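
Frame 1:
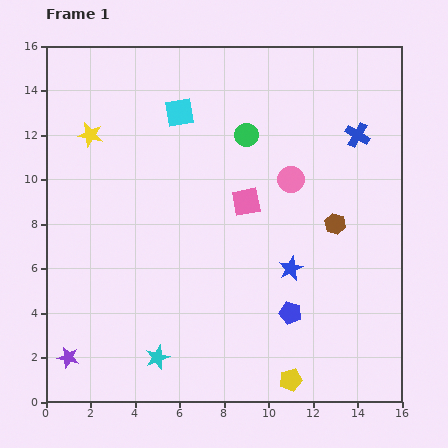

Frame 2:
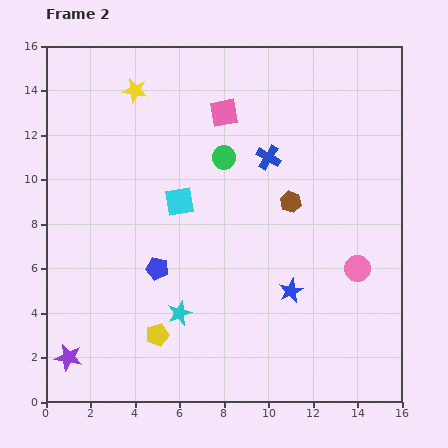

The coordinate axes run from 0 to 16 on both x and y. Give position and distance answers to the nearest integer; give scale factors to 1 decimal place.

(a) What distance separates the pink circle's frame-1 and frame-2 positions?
5

The pink circle moved from (11, 10) to (14, 6), a distance of √(3² + 4²) ≈ 5.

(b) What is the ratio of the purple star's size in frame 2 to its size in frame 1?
1.3×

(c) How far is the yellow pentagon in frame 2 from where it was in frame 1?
6

The yellow pentagon moved from (11, 1) to (5, 3), a distance of √(6² + 2²) ≈ 6.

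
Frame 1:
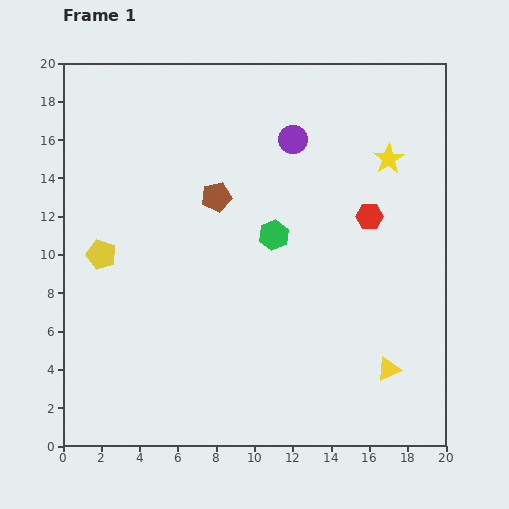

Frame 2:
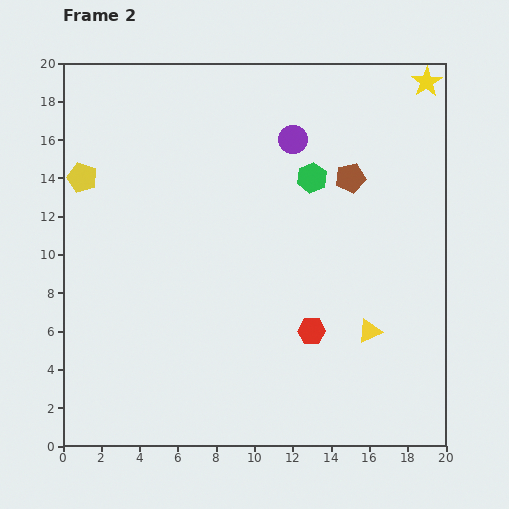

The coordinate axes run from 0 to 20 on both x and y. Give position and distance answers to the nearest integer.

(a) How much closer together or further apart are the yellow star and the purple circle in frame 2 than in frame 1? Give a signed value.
+3

Distance in frame 1: 5. Distance in frame 2: 8.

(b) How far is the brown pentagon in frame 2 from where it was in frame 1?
7

The brown pentagon moved from (8, 13) to (15, 14), a distance of √(7² + 1²) ≈ 7.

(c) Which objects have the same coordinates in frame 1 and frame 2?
the purple circle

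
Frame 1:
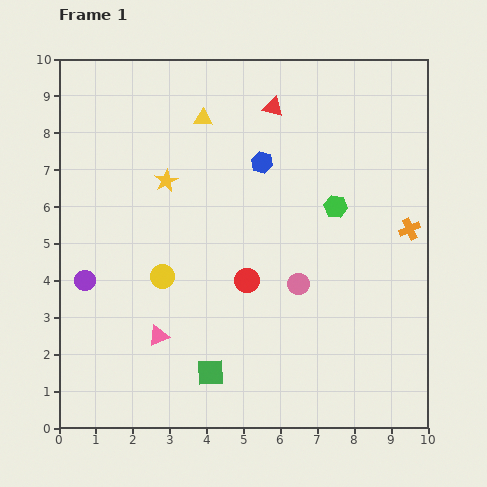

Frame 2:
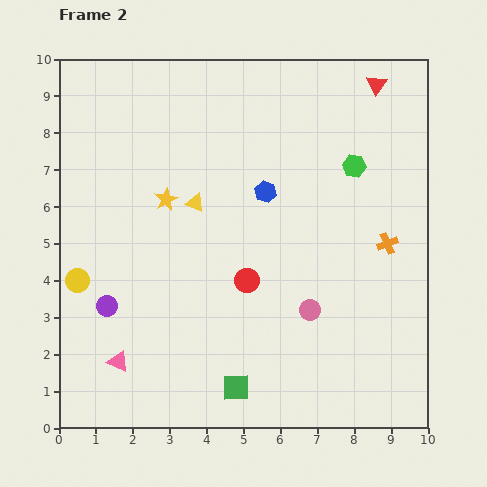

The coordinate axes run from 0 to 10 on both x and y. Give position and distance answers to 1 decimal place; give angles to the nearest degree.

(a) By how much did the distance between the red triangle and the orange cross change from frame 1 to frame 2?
-0.7

Distance in frame 1: 5.0. Distance in frame 2: 4.3.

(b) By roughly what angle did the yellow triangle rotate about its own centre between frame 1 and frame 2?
21° clockwise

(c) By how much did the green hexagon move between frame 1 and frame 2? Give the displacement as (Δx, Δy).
(0.5, 1.1)

The green hexagon was at (7.5, 6.0) in frame 1 and (8.0, 7.1) in frame 2.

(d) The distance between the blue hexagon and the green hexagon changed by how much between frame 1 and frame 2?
+0.2

Distance in frame 1: 2.3. Distance in frame 2: 2.5.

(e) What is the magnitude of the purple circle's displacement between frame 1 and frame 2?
0.9

The purple circle moved from (0.7, 4.0) to (1.3, 3.3), a distance of √(0.6² + 0.7²) ≈ 0.9.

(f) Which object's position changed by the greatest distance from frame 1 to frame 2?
the red triangle

(moved 2.9; next 2.3)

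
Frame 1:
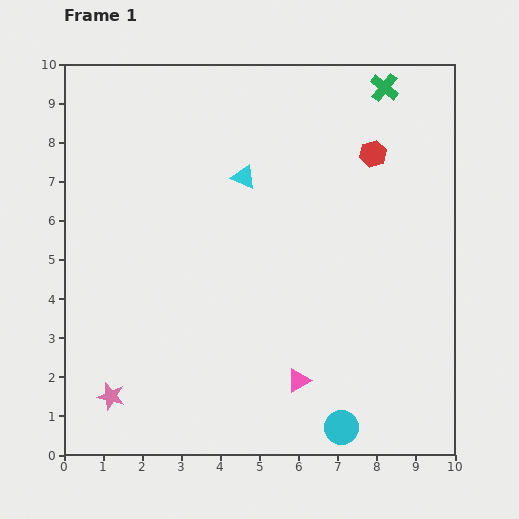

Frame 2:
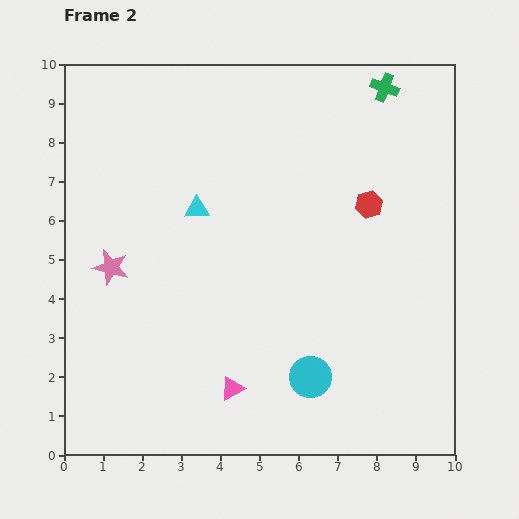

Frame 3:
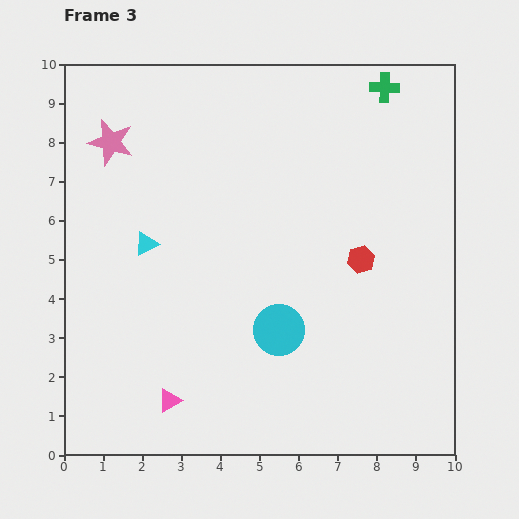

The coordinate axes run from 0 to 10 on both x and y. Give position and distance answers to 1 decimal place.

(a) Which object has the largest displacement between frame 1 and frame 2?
the pink star

(moved 3.3; next 1.7)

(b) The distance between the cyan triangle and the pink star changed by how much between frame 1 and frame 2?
-3.9

Distance in frame 1: 6.6. Distance in frame 2: 2.7.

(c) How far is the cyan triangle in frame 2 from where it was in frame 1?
1.4

The cyan triangle moved from (4.6, 7.1) to (3.4, 6.3), a distance of √(1.2² + 0.8²) ≈ 1.4.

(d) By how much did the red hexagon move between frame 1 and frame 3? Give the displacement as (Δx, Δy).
(-0.3, -2.7)

The red hexagon was at (7.9, 7.7) in frame 1 and (7.6, 5.0) in frame 3.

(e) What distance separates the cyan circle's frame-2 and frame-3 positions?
1.4

The cyan circle moved from (6.3, 2.0) to (5.5, 3.2), a distance of √(0.8² + 1.2²) ≈ 1.4.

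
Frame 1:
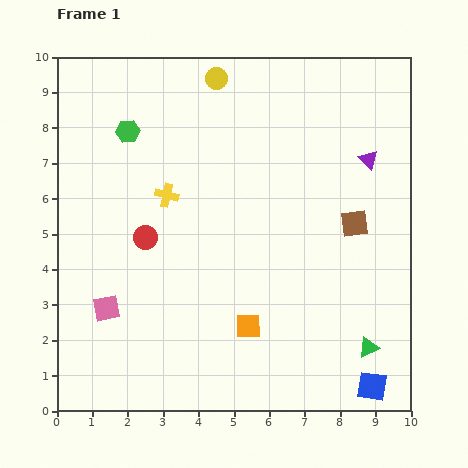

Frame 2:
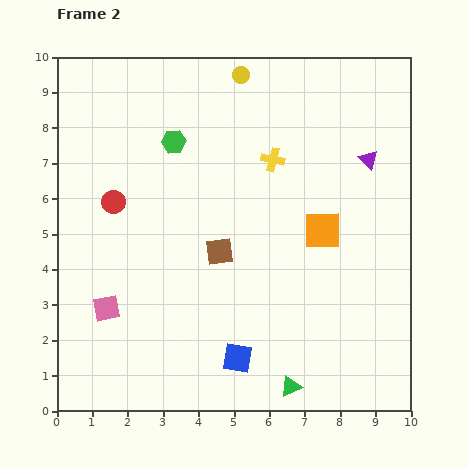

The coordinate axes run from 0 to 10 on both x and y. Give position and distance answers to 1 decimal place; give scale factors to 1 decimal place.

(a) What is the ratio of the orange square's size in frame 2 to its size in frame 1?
1.5×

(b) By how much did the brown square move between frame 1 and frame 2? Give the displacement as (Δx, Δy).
(-3.8, -0.8)

The brown square was at (8.4, 5.3) in frame 1 and (4.6, 4.5) in frame 2.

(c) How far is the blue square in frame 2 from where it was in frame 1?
3.9

The blue square moved from (8.9, 0.7) to (5.1, 1.5), a distance of √(3.8² + 0.8²) ≈ 3.9.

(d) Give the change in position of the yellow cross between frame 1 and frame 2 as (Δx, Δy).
(3.0, 1.0)

The yellow cross was at (3.1, 6.1) in frame 1 and (6.1, 7.1) in frame 2.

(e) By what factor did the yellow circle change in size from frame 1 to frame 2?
0.8×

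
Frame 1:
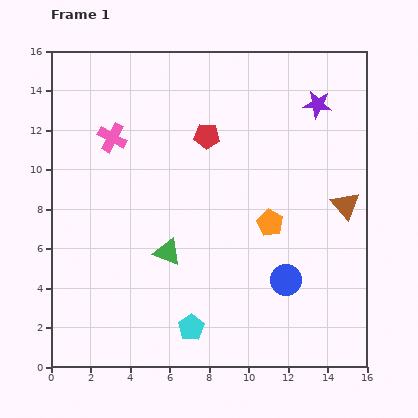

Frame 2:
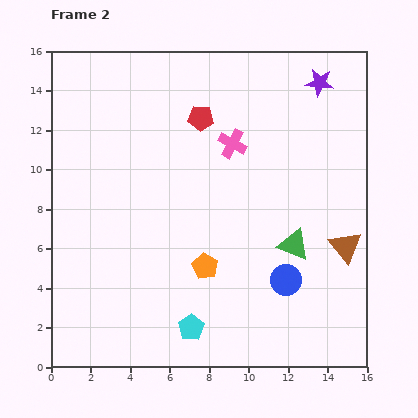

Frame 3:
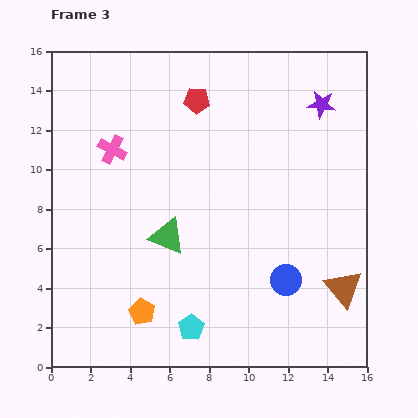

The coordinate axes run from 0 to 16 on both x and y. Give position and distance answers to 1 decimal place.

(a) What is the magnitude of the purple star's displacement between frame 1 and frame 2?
1.1

The purple star moved from (13.5, 13.3) to (13.6, 14.4), a distance of √(0.1² + 1.1²) ≈ 1.1.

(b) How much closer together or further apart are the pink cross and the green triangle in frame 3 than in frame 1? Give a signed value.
-1.2

Distance in frame 1: 6.4. Distance in frame 3: 5.2.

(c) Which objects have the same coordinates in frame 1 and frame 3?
the blue circle, the cyan pentagon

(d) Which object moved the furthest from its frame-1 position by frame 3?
the orange pentagon

(moved 7.9; next 4.2)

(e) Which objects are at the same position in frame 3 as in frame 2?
the blue circle, the cyan pentagon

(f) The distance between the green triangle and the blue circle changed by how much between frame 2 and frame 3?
+4.6

Distance in frame 2: 1.8. Distance in frame 3: 6.4.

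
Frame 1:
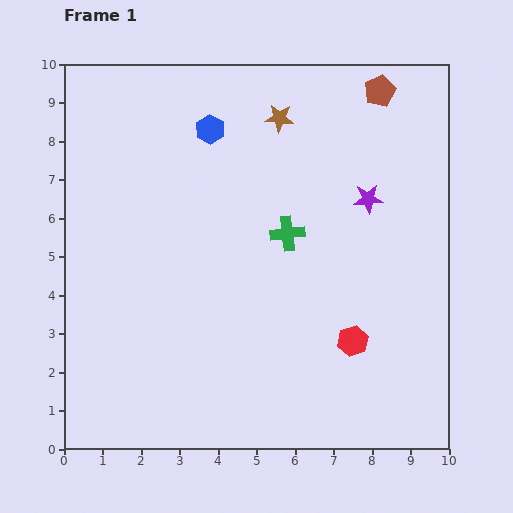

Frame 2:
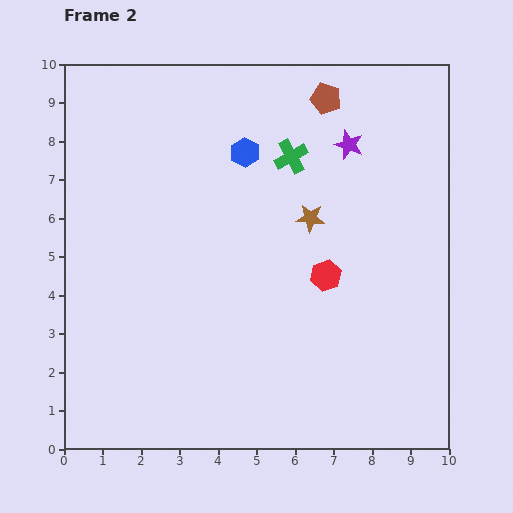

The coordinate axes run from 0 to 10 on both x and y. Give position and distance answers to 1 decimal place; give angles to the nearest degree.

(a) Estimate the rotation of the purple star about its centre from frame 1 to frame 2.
24° clockwise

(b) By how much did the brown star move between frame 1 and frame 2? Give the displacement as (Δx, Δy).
(0.8, -2.6)

The brown star was at (5.6, 8.6) in frame 1 and (6.4, 6.0) in frame 2.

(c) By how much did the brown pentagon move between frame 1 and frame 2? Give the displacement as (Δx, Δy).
(-1.4, -0.2)

The brown pentagon was at (8.2, 9.3) in frame 1 and (6.8, 9.1) in frame 2.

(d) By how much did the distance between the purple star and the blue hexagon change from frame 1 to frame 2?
-1.8

Distance in frame 1: 4.5. Distance in frame 2: 2.7.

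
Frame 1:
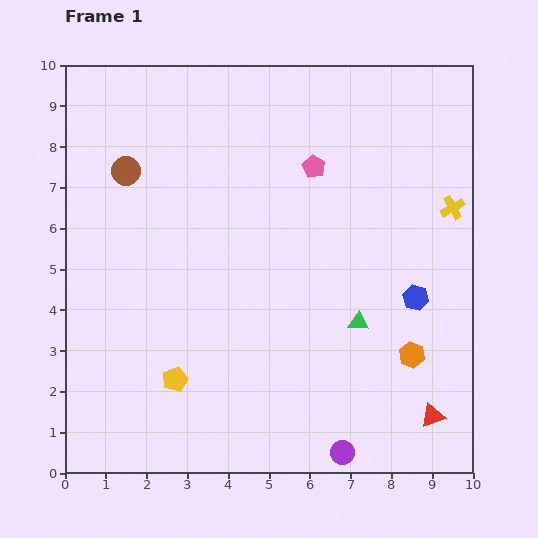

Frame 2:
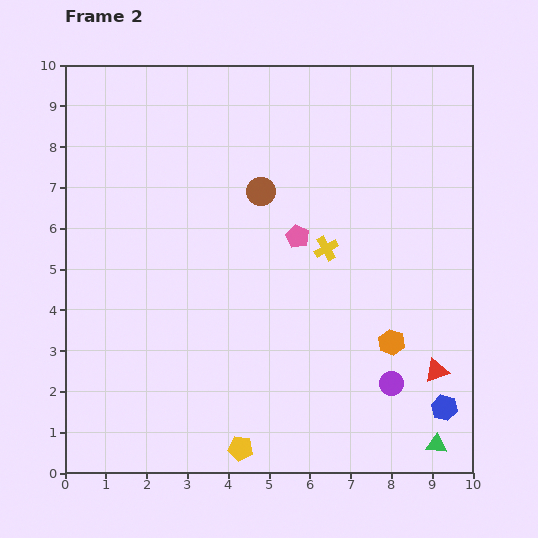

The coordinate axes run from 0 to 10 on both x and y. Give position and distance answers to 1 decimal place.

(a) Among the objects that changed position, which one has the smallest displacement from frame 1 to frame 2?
the orange hexagon

(moved 0.6)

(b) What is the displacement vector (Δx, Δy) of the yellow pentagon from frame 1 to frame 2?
(1.6, -1.7)

The yellow pentagon was at (2.7, 2.3) in frame 1 and (4.3, 0.6) in frame 2.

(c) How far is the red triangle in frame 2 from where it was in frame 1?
1.1

The red triangle moved from (9.0, 1.4) to (9.1, 2.5), a distance of √(0.1² + 1.1²) ≈ 1.1.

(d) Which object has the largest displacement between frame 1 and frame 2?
the green triangle

(moved 3.6; next 3.3)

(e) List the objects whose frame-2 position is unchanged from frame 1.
none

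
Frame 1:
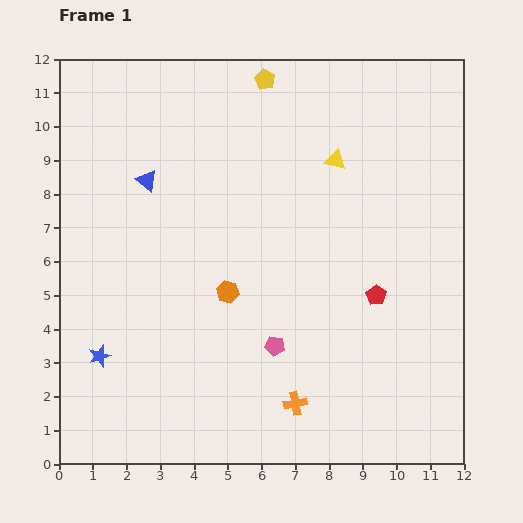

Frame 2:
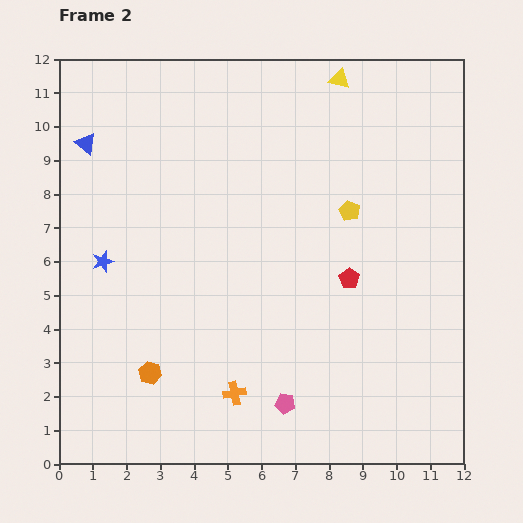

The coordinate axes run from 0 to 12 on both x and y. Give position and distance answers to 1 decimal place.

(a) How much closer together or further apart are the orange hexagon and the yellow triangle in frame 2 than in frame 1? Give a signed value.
+5.3

Distance in frame 1: 5.0. Distance in frame 2: 10.3.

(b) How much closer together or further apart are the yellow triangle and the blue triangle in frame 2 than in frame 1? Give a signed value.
+2.1

Distance in frame 1: 5.6. Distance in frame 2: 7.7.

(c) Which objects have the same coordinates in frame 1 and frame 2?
none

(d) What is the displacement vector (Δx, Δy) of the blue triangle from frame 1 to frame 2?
(-1.8, 1.1)

The blue triangle was at (2.6, 8.4) in frame 1 and (0.8, 9.5) in frame 2.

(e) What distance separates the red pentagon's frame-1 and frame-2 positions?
0.9

The red pentagon moved from (9.4, 5.0) to (8.6, 5.5), a distance of √(0.8² + 0.5²) ≈ 0.9.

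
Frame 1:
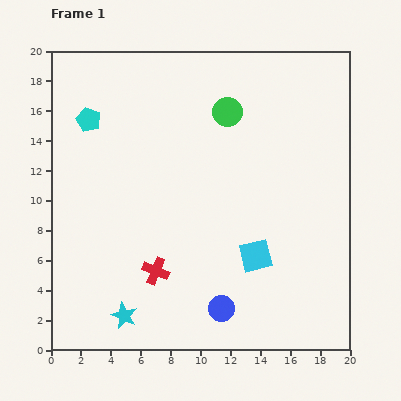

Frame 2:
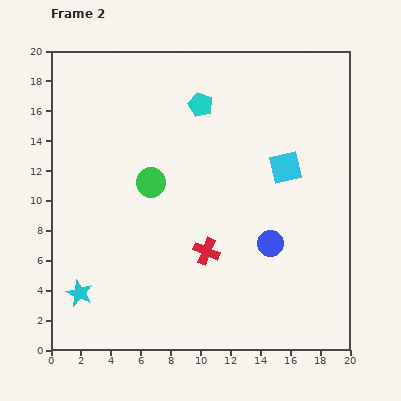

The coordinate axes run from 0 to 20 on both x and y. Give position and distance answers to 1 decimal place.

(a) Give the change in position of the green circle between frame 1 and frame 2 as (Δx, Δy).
(-5.1, -4.7)

The green circle was at (11.8, 15.9) in frame 1 and (6.7, 11.2) in frame 2.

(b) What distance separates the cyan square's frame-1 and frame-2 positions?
6.2

The cyan square moved from (13.7, 6.3) to (15.7, 12.2), a distance of √(2.0² + 5.9²) ≈ 6.2.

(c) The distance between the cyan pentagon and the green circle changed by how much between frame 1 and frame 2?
-3.1

Distance in frame 1: 9.3. Distance in frame 2: 6.2.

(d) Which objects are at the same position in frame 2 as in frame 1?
none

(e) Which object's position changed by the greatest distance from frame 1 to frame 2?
the cyan pentagon

(moved 7.6; next 6.9)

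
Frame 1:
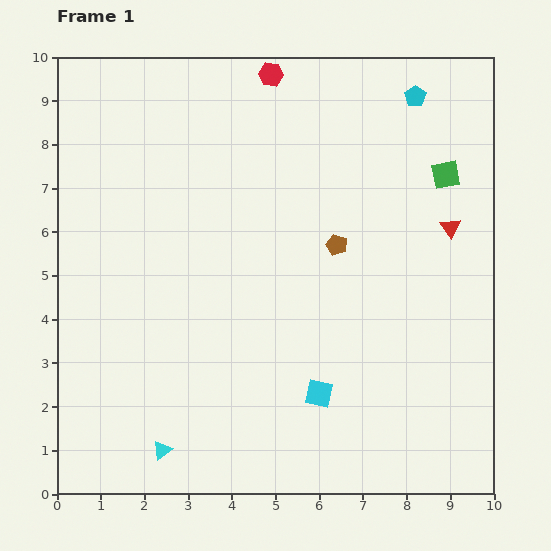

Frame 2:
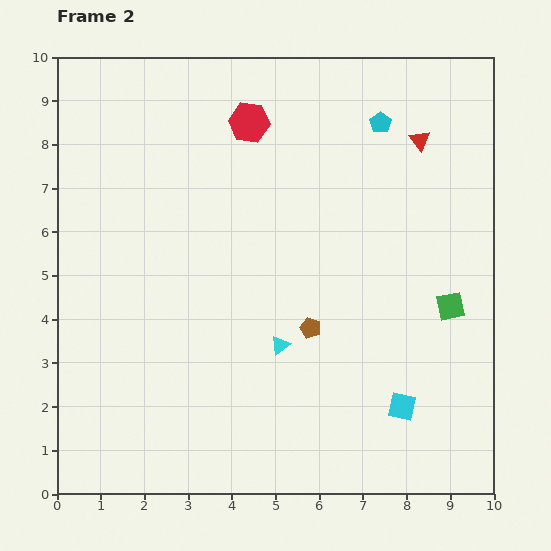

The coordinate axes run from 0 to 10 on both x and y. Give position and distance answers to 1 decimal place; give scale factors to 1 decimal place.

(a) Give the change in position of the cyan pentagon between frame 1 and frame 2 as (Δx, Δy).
(-0.8, -0.6)

The cyan pentagon was at (8.2, 9.1) in frame 1 and (7.4, 8.5) in frame 2.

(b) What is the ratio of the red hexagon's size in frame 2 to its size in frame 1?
1.7×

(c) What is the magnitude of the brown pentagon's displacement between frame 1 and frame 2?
2.0

The brown pentagon moved from (6.4, 5.7) to (5.8, 3.8), a distance of √(0.6² + 1.9²) ≈ 2.0.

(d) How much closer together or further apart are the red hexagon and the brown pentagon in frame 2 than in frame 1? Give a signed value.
+0.7

Distance in frame 1: 4.2. Distance in frame 2: 4.9.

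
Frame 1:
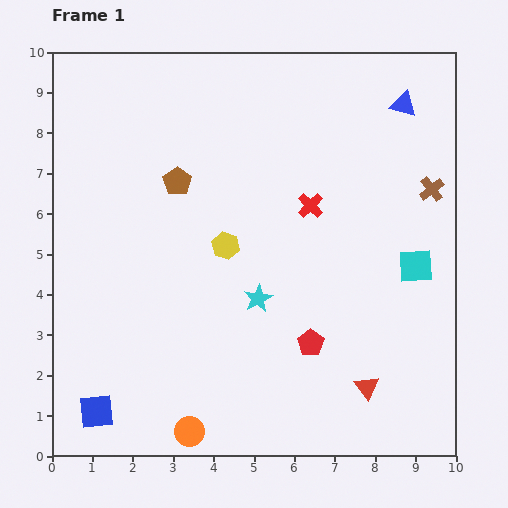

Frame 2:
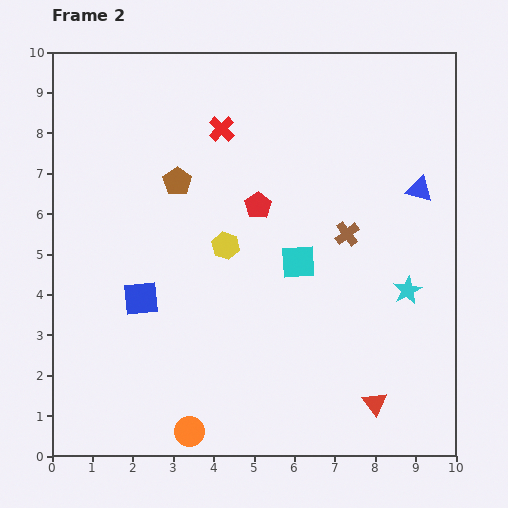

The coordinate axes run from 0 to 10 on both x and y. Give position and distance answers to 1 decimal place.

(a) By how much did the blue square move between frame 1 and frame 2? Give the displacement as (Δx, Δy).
(1.1, 2.8)

The blue square was at (1.1, 1.1) in frame 1 and (2.2, 3.9) in frame 2.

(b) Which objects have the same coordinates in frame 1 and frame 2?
the yellow hexagon, the brown pentagon, the orange circle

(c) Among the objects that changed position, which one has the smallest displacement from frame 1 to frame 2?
the red triangle

(moved 0.4)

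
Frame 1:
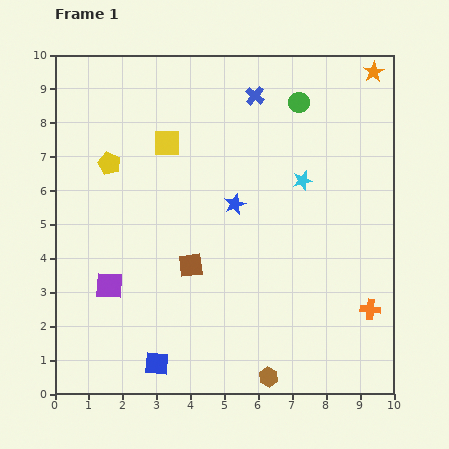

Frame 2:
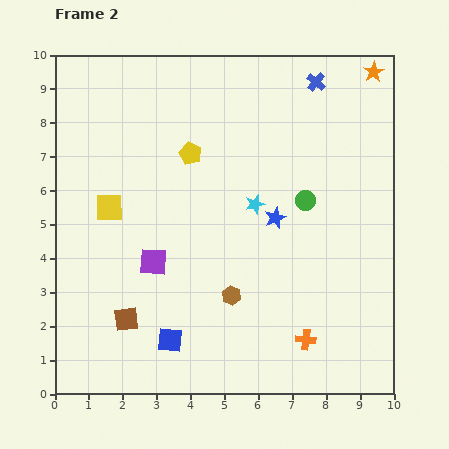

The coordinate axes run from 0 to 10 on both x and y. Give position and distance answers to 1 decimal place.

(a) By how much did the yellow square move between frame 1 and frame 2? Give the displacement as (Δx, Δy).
(-1.7, -1.9)

The yellow square was at (3.3, 7.4) in frame 1 and (1.6, 5.5) in frame 2.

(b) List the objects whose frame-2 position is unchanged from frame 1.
the orange star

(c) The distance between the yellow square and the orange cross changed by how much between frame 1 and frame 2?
-0.7

Distance in frame 1: 7.7. Distance in frame 2: 7.0.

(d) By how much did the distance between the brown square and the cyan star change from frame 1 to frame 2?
+1.0

Distance in frame 1: 4.1. Distance in frame 2: 5.1.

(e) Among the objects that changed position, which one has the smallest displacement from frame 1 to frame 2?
the blue square

(moved 0.8)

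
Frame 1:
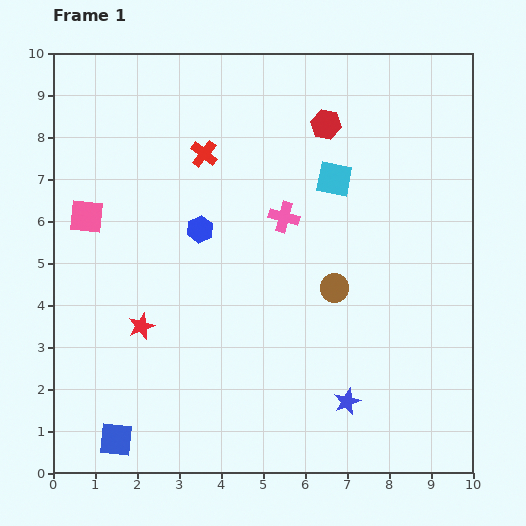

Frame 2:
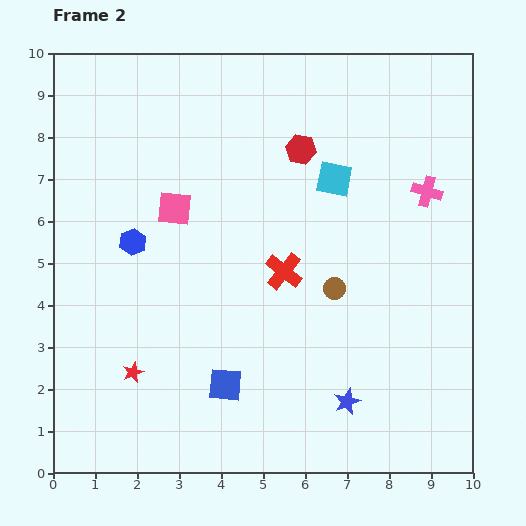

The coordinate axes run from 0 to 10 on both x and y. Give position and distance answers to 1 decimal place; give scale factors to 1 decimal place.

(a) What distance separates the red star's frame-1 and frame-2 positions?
1.1

The red star moved from (2.1, 3.5) to (1.9, 2.4), a distance of √(0.2² + 1.1²) ≈ 1.1.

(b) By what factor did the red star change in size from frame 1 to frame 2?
0.8×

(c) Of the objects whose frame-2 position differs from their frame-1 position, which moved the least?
the red hexagon

(moved 0.8)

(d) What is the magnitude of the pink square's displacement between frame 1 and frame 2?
2.1

The pink square moved from (0.8, 6.1) to (2.9, 6.3), a distance of √(2.1² + 0.2²) ≈ 2.1.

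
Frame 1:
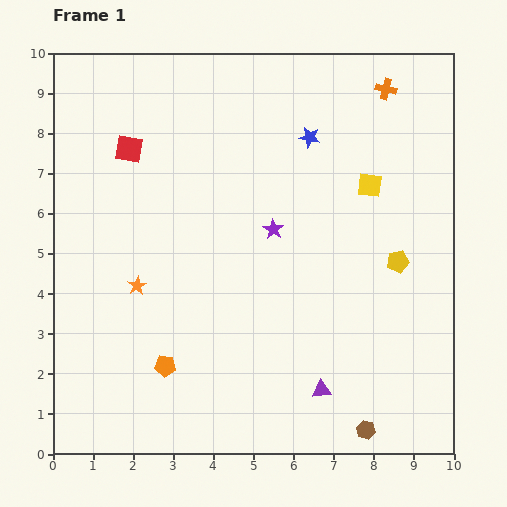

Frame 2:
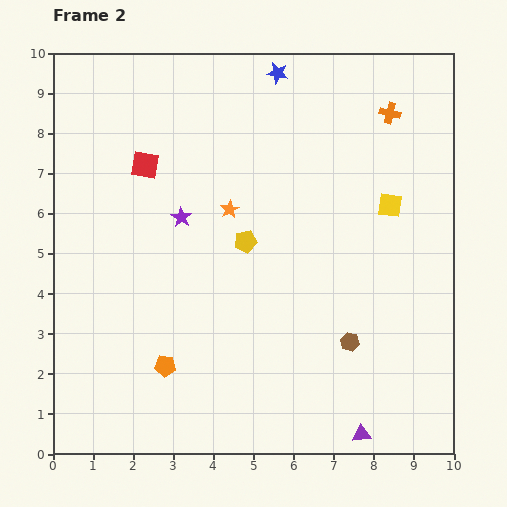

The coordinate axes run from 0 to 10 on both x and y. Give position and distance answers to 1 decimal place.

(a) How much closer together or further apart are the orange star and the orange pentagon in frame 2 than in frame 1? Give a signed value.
+2.1

Distance in frame 1: 2.1. Distance in frame 2: 4.2.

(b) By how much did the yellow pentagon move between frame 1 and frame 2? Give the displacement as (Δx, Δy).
(-3.8, 0.5)

The yellow pentagon was at (8.6, 4.8) in frame 1 and (4.8, 5.3) in frame 2.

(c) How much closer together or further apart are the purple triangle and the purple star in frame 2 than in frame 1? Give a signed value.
+2.8

Distance in frame 1: 4.2. Distance in frame 2: 7.0.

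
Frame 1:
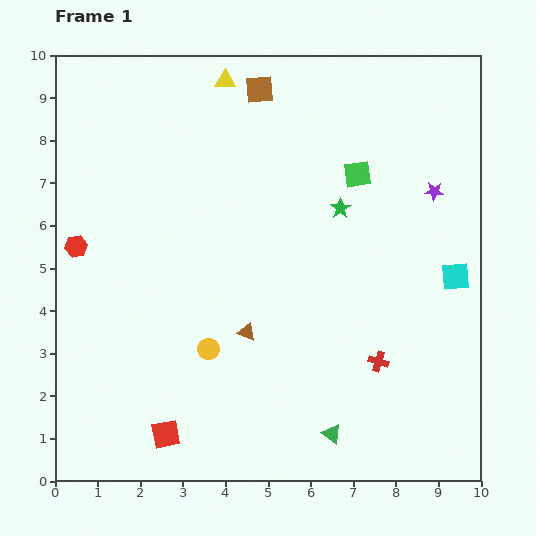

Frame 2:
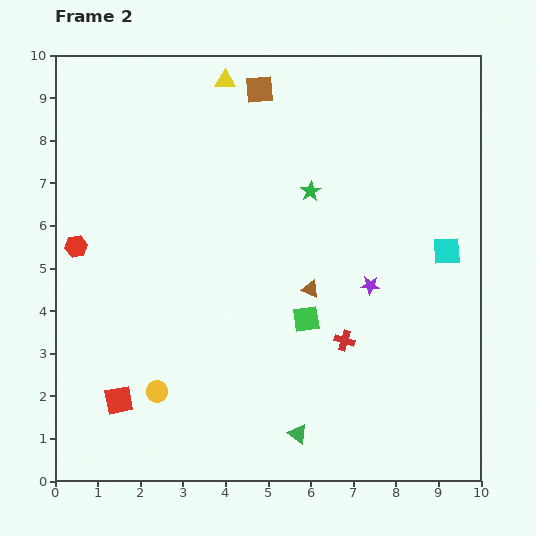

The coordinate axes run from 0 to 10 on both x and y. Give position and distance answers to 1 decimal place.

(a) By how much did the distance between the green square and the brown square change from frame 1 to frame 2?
+2.5

Distance in frame 1: 3.0. Distance in frame 2: 5.5.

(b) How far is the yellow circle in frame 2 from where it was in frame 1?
1.6

The yellow circle moved from (3.6, 3.1) to (2.4, 2.1), a distance of √(1.2² + 1.0²) ≈ 1.6.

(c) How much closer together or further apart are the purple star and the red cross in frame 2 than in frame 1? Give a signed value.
-2.8

Distance in frame 1: 4.2. Distance in frame 2: 1.4.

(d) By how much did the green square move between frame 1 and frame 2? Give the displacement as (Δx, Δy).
(-1.2, -3.4)

The green square was at (7.1, 7.2) in frame 1 and (5.9, 3.8) in frame 2.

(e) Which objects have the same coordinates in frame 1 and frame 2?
the brown square, the red hexagon, the yellow triangle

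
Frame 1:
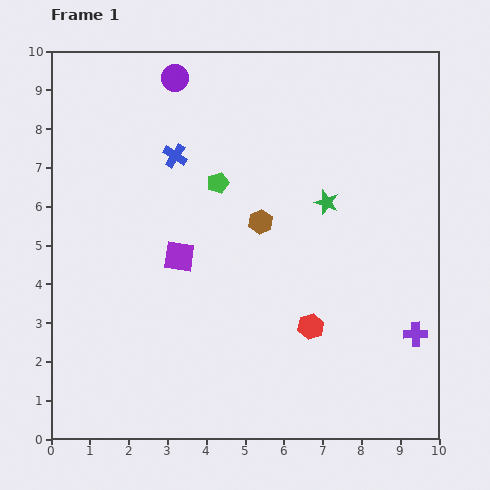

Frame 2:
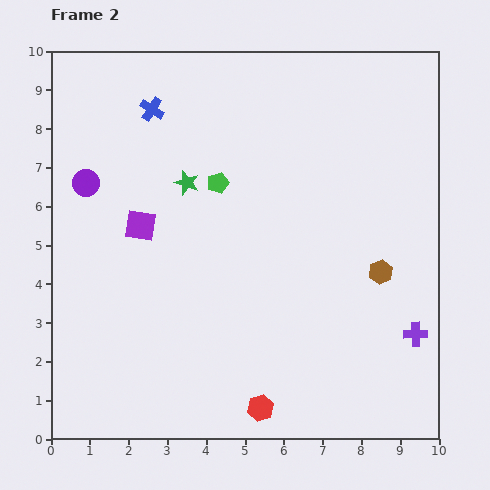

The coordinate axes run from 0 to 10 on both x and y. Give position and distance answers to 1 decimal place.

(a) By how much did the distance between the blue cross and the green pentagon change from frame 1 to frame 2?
+1.2

Distance in frame 1: 1.3. Distance in frame 2: 2.5.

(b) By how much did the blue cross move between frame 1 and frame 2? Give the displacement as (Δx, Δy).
(-0.6, 1.2)

The blue cross was at (3.2, 7.3) in frame 1 and (2.6, 8.5) in frame 2.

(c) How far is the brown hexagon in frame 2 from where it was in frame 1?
3.4

The brown hexagon moved from (5.4, 5.6) to (8.5, 4.3), a distance of √(3.1² + 1.3²) ≈ 3.4.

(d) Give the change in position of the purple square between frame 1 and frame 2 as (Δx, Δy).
(-1.0, 0.8)

The purple square was at (3.3, 4.7) in frame 1 and (2.3, 5.5) in frame 2.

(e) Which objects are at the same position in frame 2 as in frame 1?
the green pentagon, the purple cross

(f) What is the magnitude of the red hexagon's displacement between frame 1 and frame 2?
2.5

The red hexagon moved from (6.7, 2.9) to (5.4, 0.8), a distance of √(1.3² + 2.1²) ≈ 2.5.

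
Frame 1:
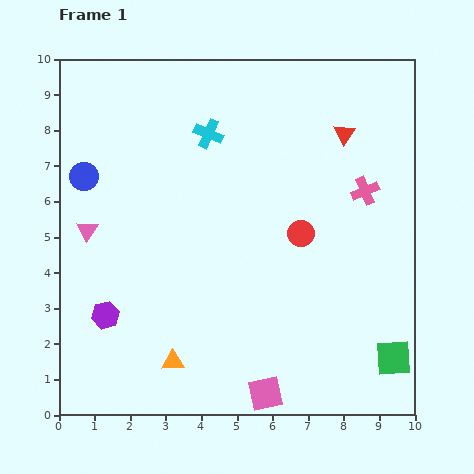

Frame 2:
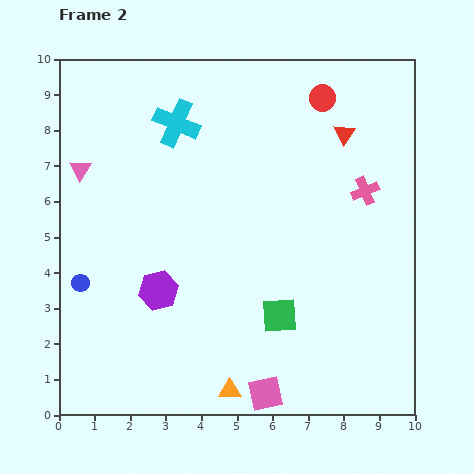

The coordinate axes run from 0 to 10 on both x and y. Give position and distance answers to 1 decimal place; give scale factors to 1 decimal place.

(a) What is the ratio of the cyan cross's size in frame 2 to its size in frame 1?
1.6×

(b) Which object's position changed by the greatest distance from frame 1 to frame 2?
the red circle

(moved 3.8; next 3.4)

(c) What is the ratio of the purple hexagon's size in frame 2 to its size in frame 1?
1.4×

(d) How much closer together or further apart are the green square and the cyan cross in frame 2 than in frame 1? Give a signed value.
-2.1

Distance in frame 1: 8.2. Distance in frame 2: 6.1.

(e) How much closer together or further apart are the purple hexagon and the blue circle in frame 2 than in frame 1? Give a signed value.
-1.7

Distance in frame 1: 3.9. Distance in frame 2: 2.2.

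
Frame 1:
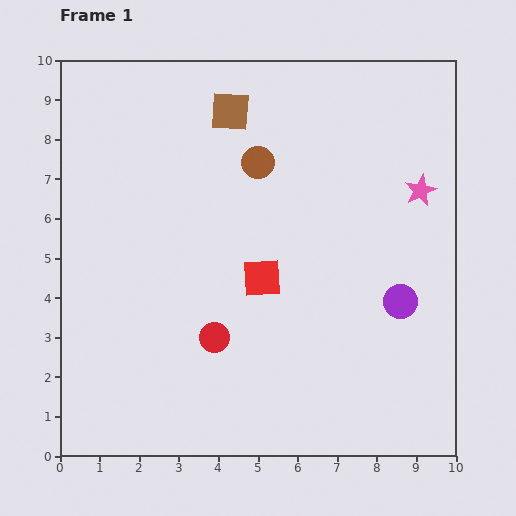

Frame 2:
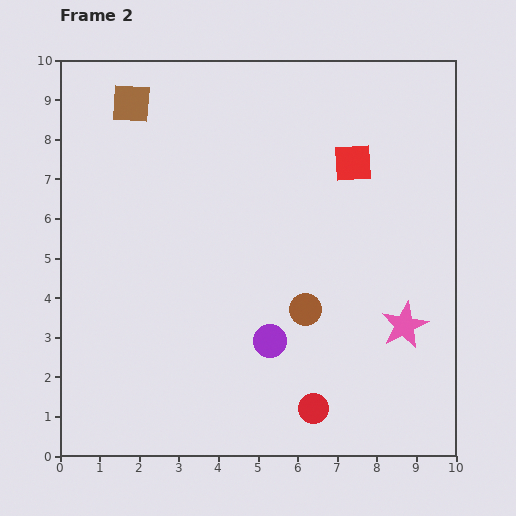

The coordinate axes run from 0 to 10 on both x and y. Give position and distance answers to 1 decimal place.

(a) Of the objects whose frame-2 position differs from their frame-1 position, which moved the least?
the brown square

(moved 2.5)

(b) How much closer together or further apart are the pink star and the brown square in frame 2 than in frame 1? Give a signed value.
+3.7

Distance in frame 1: 5.2. Distance in frame 2: 8.9.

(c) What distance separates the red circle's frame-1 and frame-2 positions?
3.1

The red circle moved from (3.9, 3.0) to (6.4, 1.2), a distance of √(2.5² + 1.8²) ≈ 3.1.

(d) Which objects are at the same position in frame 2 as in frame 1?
none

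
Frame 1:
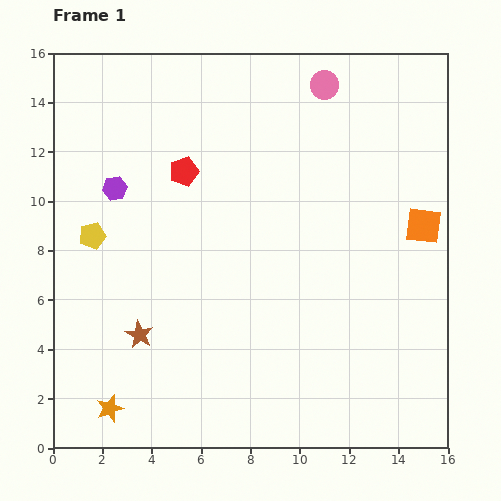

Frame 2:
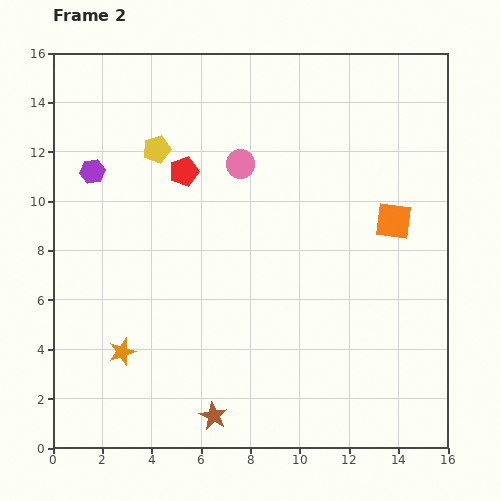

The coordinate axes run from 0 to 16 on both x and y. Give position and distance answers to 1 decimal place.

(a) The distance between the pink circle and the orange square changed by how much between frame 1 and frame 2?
-0.4

Distance in frame 1: 7.0. Distance in frame 2: 6.6.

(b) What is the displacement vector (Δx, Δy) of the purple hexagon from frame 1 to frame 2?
(-0.9, 0.7)

The purple hexagon was at (2.5, 10.5) in frame 1 and (1.6, 11.2) in frame 2.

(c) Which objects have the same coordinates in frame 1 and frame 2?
the red pentagon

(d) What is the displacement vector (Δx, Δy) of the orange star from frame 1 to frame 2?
(0.5, 2.3)

The orange star was at (2.3, 1.6) in frame 1 and (2.8, 3.9) in frame 2.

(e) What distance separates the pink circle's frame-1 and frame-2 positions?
4.7

The pink circle moved from (11.0, 14.7) to (7.6, 11.5), a distance of √(3.4² + 3.2²) ≈ 4.7.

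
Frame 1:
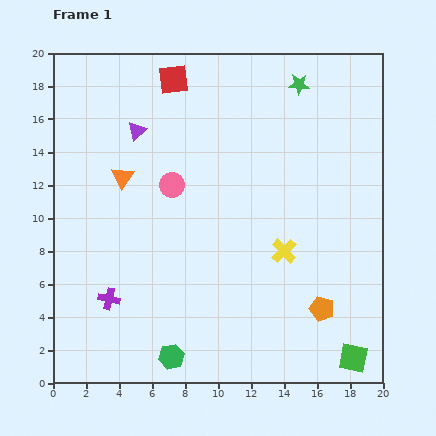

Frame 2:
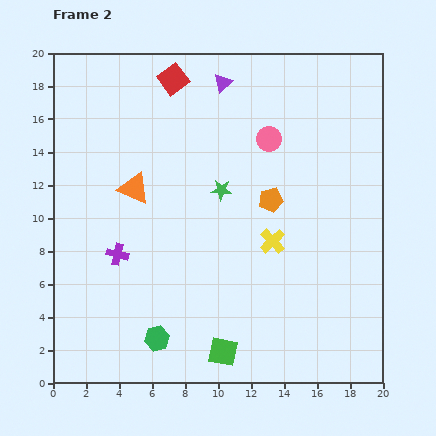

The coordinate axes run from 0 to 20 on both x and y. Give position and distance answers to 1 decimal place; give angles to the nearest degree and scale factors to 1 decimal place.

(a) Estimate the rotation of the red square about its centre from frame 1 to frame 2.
31° counter-clockwise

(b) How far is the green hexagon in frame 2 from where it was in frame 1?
1.4

The green hexagon moved from (7.2, 1.6) to (6.3, 2.7), a distance of √(0.9² + 1.1²) ≈ 1.4.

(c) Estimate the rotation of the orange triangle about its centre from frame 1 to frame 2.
42° counter-clockwise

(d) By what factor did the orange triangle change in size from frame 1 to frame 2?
1.4×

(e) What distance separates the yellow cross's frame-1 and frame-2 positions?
0.9

The yellow cross moved from (14.0, 8.0) to (13.3, 8.6), a distance of √(0.7² + 0.6²) ≈ 0.9.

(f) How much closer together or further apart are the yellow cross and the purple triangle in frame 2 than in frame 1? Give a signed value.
-1.4

Distance in frame 1: 11.5. Distance in frame 2: 10.1.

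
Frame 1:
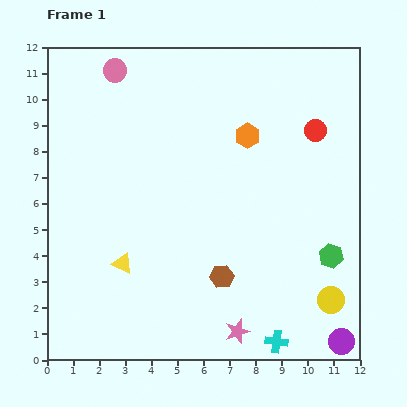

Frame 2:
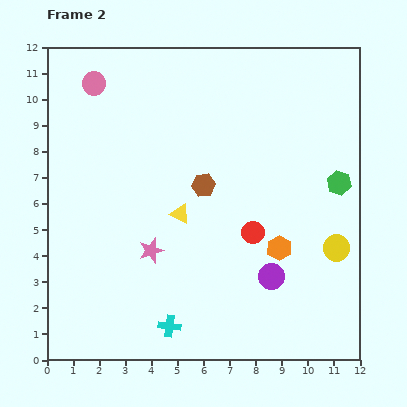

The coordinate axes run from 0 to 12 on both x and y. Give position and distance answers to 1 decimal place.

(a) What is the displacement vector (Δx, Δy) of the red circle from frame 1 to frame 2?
(-2.4, -3.9)

The red circle was at (10.3, 8.8) in frame 1 and (7.9, 4.9) in frame 2.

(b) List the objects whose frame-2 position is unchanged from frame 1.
none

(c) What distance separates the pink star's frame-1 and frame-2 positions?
4.5

The pink star moved from (7.3, 1.1) to (4.0, 4.2), a distance of √(3.3² + 3.1²) ≈ 4.5.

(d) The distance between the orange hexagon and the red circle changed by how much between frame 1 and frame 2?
-1.4

Distance in frame 1: 2.6. Distance in frame 2: 1.2.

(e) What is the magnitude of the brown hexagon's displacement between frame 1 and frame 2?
3.6

The brown hexagon moved from (6.7, 3.2) to (6.0, 6.7), a distance of √(0.7² + 3.5²) ≈ 3.6.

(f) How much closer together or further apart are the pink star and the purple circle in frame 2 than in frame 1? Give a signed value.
+0.7

Distance in frame 1: 4.0. Distance in frame 2: 4.7.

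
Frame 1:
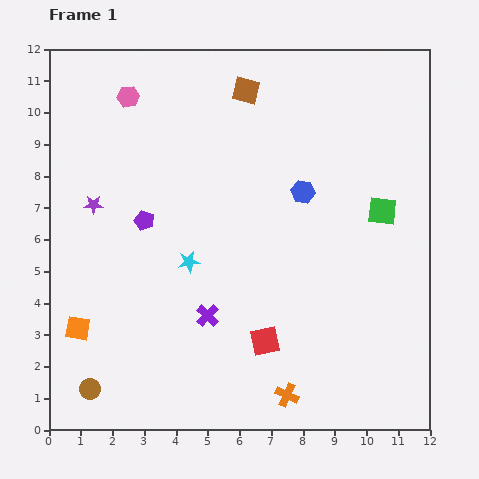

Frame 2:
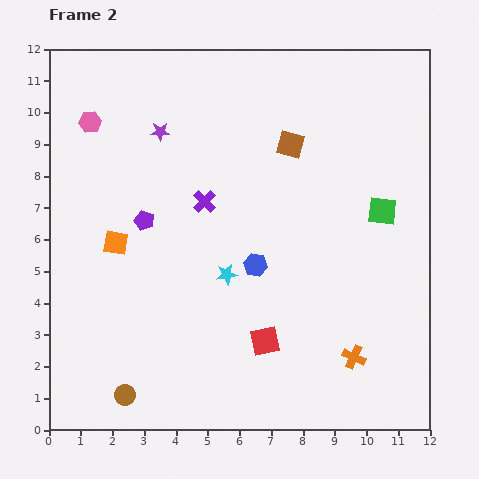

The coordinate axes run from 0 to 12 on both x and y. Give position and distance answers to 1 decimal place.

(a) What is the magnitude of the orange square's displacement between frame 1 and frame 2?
3.0

The orange square moved from (0.9, 3.2) to (2.1, 5.9), a distance of √(1.2² + 2.7²) ≈ 3.0.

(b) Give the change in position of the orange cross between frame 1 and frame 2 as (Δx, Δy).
(2.1, 1.2)

The orange cross was at (7.5, 1.1) in frame 1 and (9.6, 2.3) in frame 2.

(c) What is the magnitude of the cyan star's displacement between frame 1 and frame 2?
1.3

The cyan star moved from (4.4, 5.3) to (5.6, 4.9), a distance of √(1.2² + 0.4²) ≈ 1.3.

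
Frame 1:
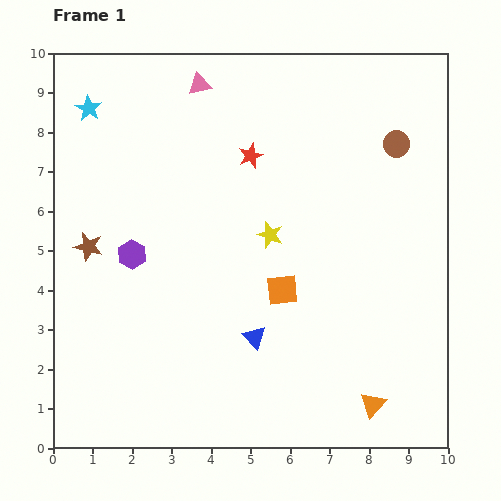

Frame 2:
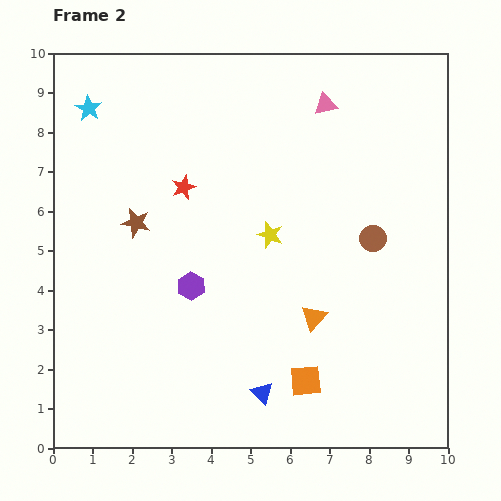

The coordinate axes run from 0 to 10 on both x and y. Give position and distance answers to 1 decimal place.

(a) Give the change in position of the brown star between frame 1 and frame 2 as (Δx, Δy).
(1.2, 0.6)

The brown star was at (0.9, 5.1) in frame 1 and (2.1, 5.7) in frame 2.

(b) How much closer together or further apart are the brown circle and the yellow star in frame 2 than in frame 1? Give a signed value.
-1.3

Distance in frame 1: 3.9. Distance in frame 2: 2.6.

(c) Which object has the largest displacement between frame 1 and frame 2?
the pink triangle

(moved 3.2; next 2.7)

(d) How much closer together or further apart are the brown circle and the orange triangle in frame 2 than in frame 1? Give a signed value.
-4.1

Distance in frame 1: 6.6. Distance in frame 2: 2.5.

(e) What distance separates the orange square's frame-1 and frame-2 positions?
2.4

The orange square moved from (5.8, 4.0) to (6.4, 1.7), a distance of √(0.6² + 2.3²) ≈ 2.4.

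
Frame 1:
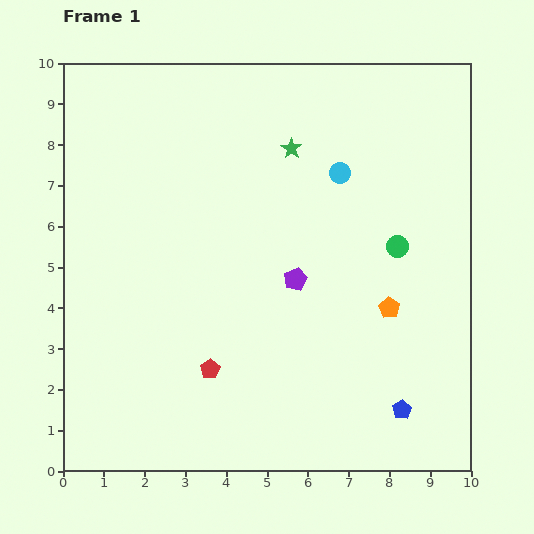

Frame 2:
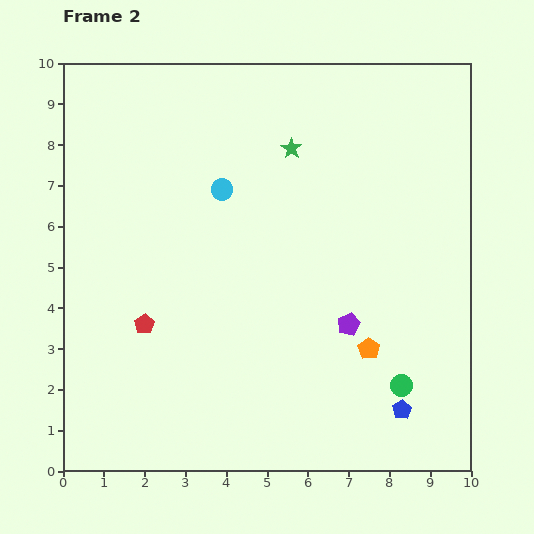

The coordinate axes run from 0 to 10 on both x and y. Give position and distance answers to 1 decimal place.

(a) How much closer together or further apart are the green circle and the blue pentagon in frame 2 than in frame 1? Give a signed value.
-3.4

Distance in frame 1: 4.0. Distance in frame 2: 0.6.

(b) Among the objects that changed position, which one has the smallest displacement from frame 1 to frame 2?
the orange pentagon

(moved 1.1)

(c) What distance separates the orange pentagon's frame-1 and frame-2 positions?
1.1

The orange pentagon moved from (8.0, 4.0) to (7.5, 3.0), a distance of √(0.5² + 1.0²) ≈ 1.1.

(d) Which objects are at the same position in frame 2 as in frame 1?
the green star, the blue pentagon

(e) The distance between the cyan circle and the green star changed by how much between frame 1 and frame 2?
+0.7

Distance in frame 1: 1.3. Distance in frame 2: 2.0.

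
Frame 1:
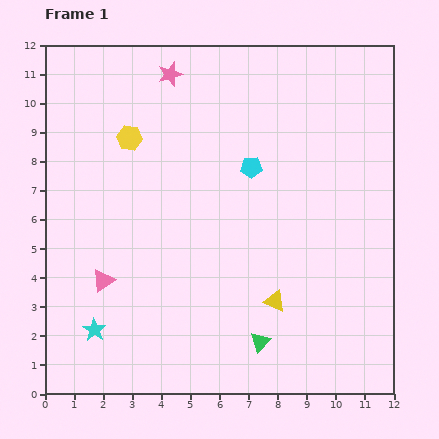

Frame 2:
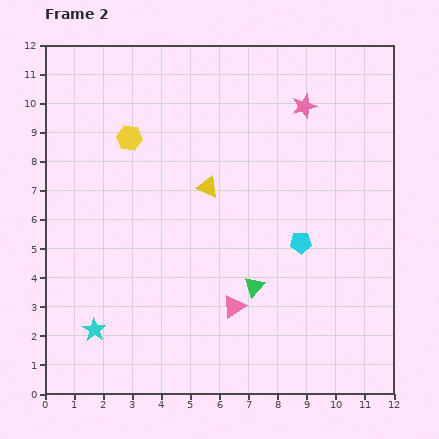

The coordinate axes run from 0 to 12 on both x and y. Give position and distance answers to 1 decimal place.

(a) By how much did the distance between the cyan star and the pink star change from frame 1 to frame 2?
+1.3

Distance in frame 1: 9.2. Distance in frame 2: 10.5.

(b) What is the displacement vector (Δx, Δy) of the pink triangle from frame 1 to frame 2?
(4.5, -0.9)

The pink triangle was at (2.0, 3.9) in frame 1 and (6.5, 3.0) in frame 2.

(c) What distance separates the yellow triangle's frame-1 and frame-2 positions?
4.5

The yellow triangle moved from (7.9, 3.2) to (5.6, 7.1), a distance of √(2.3² + 3.9²) ≈ 4.5.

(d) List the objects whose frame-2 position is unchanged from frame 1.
the yellow hexagon, the cyan star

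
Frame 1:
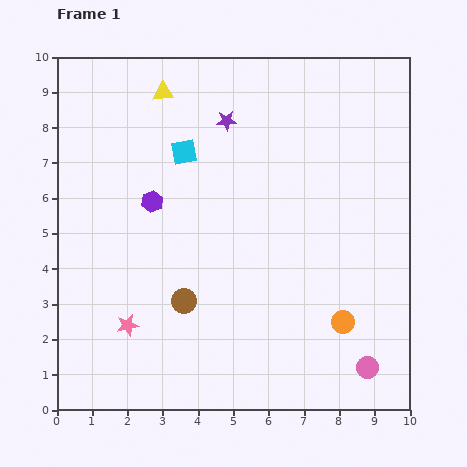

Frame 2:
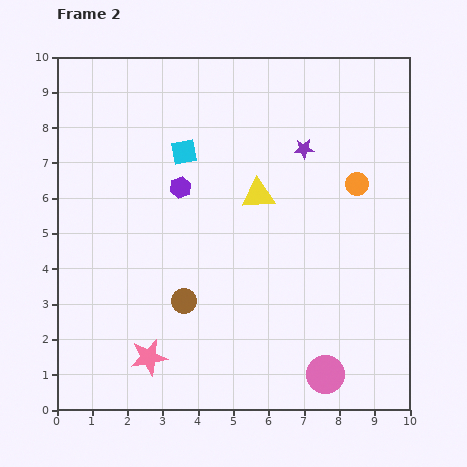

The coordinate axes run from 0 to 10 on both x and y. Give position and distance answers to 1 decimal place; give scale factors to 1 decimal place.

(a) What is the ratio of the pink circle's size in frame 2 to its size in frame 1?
1.7×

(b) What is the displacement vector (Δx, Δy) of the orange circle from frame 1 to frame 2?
(0.4, 3.9)

The orange circle was at (8.1, 2.5) in frame 1 and (8.5, 6.4) in frame 2.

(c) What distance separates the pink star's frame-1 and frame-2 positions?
1.1

The pink star moved from (2.0, 2.4) to (2.6, 1.5), a distance of √(0.6² + 0.9²) ≈ 1.1.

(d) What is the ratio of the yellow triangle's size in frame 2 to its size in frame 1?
1.5×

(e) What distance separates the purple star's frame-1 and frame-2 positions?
2.3

The purple star moved from (4.8, 8.2) to (7.0, 7.4), a distance of √(2.2² + 0.8²) ≈ 2.3.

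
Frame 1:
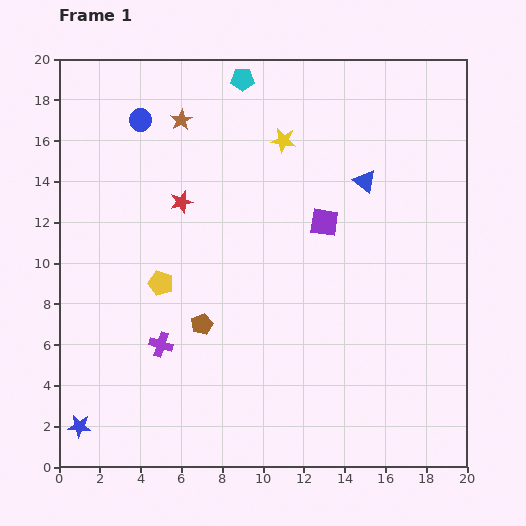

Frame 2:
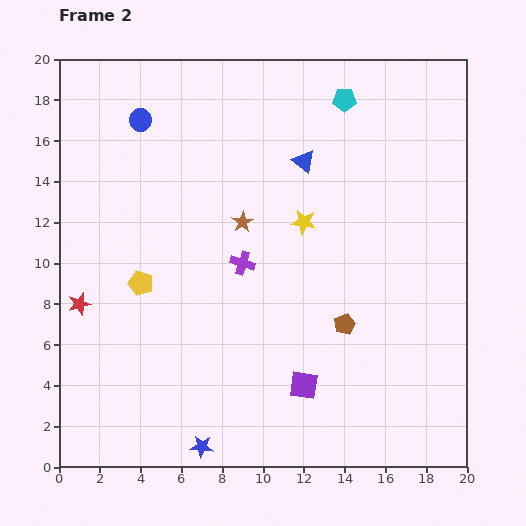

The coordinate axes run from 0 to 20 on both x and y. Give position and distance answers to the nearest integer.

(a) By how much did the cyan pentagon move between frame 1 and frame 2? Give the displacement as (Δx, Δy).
(5, -1)

The cyan pentagon was at (9, 19) in frame 1 and (14, 18) in frame 2.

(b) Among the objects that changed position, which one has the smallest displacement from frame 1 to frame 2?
the yellow pentagon

(moved 1)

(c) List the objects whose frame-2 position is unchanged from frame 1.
the blue circle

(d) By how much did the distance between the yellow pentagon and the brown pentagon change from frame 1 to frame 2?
+7

Distance in frame 1: 3. Distance in frame 2: 10.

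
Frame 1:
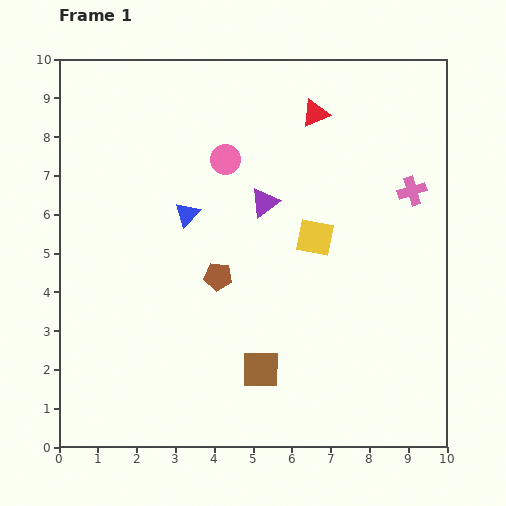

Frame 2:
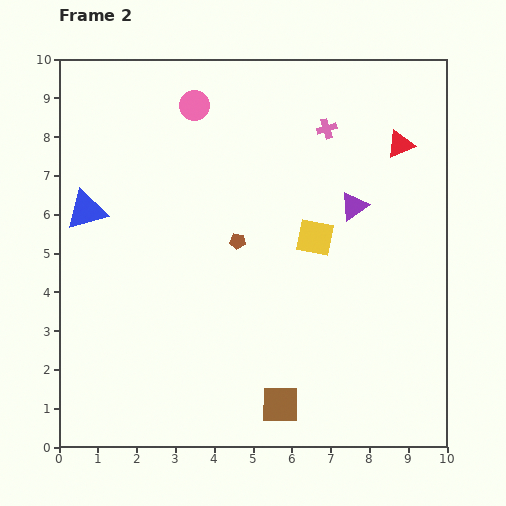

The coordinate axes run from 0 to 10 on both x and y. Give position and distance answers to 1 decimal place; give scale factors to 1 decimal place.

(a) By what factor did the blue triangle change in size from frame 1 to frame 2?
1.6×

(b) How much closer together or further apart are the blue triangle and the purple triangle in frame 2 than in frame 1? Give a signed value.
+4.9

Distance in frame 1: 2.0. Distance in frame 2: 6.9.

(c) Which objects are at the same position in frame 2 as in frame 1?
the yellow square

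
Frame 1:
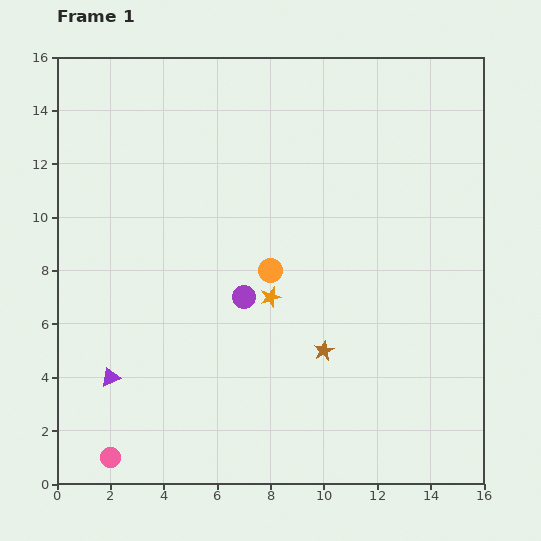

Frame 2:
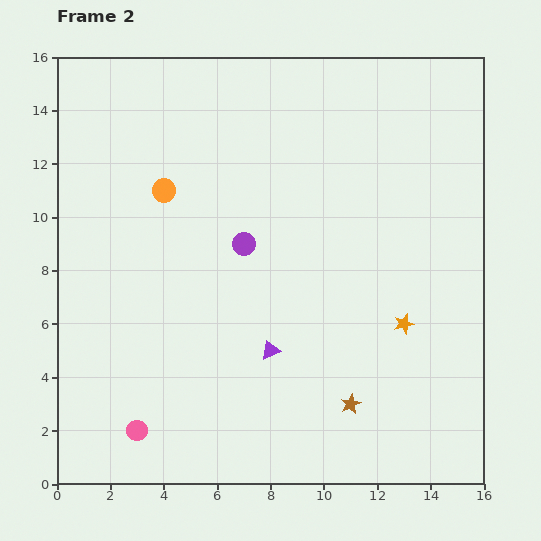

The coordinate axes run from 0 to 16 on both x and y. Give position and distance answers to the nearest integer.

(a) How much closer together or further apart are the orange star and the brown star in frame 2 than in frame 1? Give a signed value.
+1

Distance in frame 1: 3. Distance in frame 2: 4.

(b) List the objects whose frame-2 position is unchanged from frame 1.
none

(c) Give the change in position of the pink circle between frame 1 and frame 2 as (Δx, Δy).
(1, 1)

The pink circle was at (2, 1) in frame 1 and (3, 2) in frame 2.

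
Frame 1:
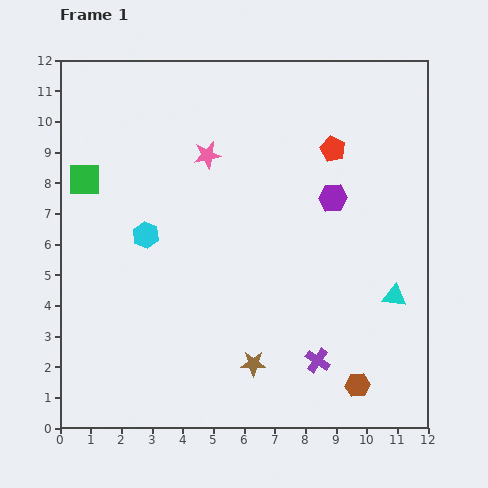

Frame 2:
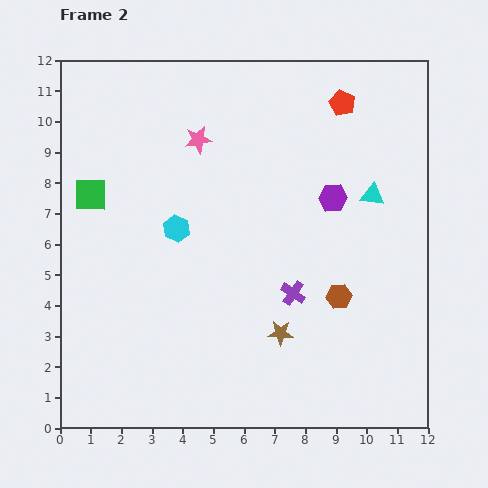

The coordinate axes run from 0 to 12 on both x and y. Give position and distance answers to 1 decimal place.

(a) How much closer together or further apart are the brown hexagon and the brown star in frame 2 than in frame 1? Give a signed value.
-1.3

Distance in frame 1: 3.5. Distance in frame 2: 2.2.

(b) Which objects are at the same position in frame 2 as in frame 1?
the purple hexagon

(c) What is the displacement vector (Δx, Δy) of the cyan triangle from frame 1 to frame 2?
(-0.7, 3.3)

The cyan triangle was at (10.9, 4.3) in frame 1 and (10.2, 7.6) in frame 2.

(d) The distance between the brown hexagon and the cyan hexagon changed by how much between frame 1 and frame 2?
-2.8

Distance in frame 1: 8.5. Distance in frame 2: 5.7.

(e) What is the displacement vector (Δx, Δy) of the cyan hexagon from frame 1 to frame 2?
(1.0, 0.2)

The cyan hexagon was at (2.8, 6.3) in frame 1 and (3.8, 6.5) in frame 2.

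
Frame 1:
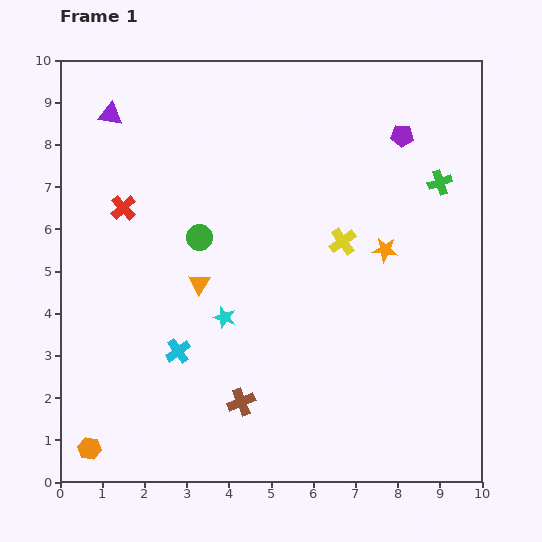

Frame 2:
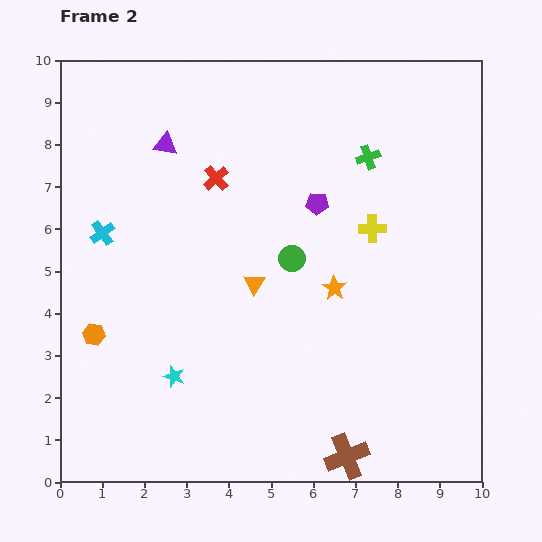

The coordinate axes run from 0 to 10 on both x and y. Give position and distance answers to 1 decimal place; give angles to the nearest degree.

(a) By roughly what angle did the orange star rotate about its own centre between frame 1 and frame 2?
26° clockwise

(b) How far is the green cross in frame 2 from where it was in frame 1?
1.8

The green cross moved from (9.0, 7.1) to (7.3, 7.7), a distance of √(1.7² + 0.6²) ≈ 1.8.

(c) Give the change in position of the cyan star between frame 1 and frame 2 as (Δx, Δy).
(-1.2, -1.4)

The cyan star was at (3.9, 3.9) in frame 1 and (2.7, 2.5) in frame 2.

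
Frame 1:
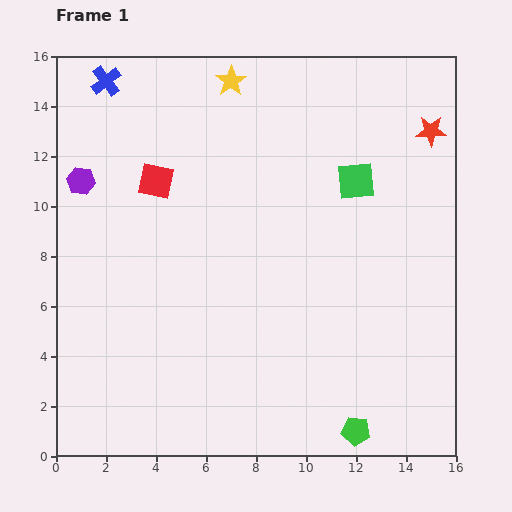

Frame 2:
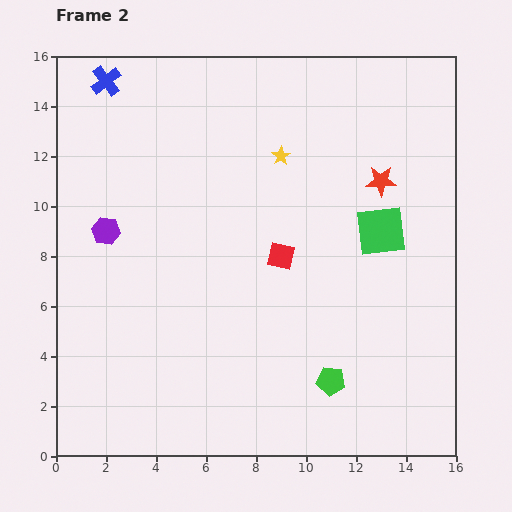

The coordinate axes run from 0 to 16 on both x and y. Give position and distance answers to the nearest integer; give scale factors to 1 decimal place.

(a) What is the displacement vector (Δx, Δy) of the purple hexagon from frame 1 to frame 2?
(1, -2)

The purple hexagon was at (1, 11) in frame 1 and (2, 9) in frame 2.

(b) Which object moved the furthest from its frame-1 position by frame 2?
the red square

(moved 6; next 4)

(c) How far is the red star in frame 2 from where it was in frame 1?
3

The red star moved from (15, 13) to (13, 11), a distance of √(2² + 2²) ≈ 3.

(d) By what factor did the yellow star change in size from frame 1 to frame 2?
0.6×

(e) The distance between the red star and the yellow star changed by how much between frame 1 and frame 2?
-4

Distance in frame 1: 8. Distance in frame 2: 4.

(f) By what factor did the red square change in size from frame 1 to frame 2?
0.8×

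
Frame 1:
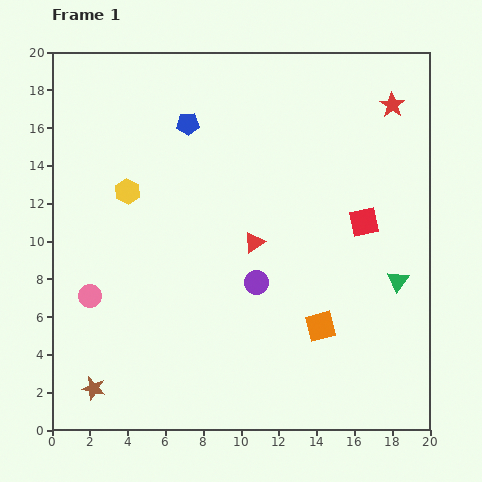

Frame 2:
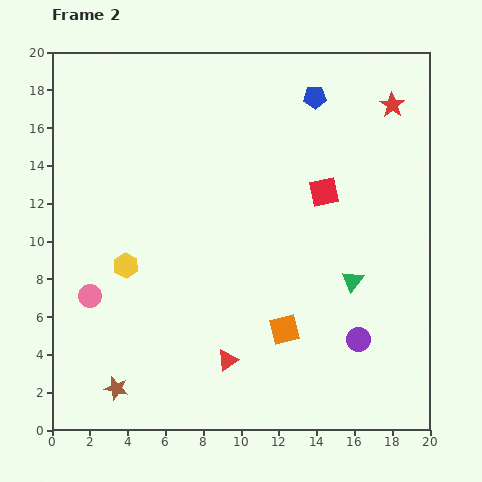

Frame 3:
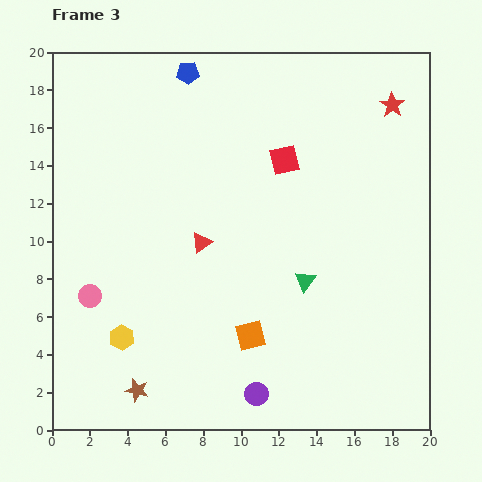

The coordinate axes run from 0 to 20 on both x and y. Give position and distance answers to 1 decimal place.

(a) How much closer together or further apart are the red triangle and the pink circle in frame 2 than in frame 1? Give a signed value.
-1.0

Distance in frame 1: 9.1. Distance in frame 2: 8.1.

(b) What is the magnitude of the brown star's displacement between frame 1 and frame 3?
2.3

The brown star moved from (2.2, 2.2) to (4.5, 2.1), a distance of √(2.3² + 0.1²) ≈ 2.3.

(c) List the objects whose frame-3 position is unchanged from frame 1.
the pink circle, the red star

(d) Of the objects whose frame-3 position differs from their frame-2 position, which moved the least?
the brown star

(moved 1.1)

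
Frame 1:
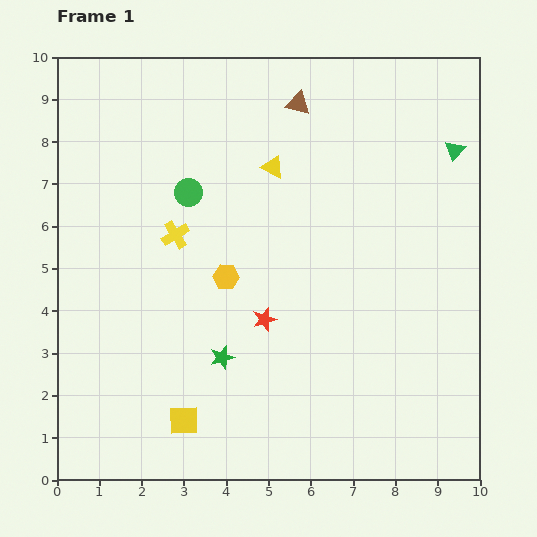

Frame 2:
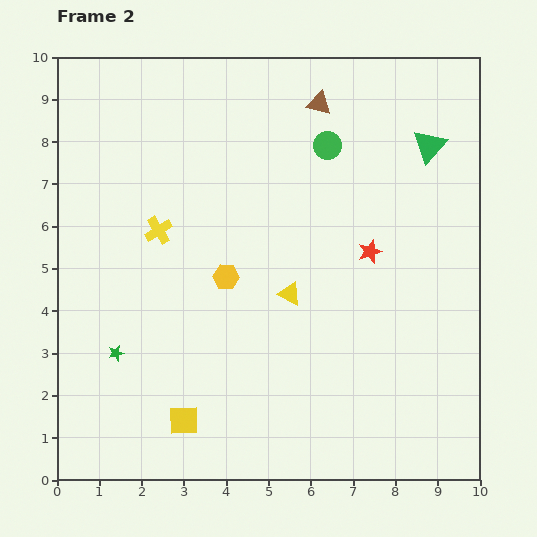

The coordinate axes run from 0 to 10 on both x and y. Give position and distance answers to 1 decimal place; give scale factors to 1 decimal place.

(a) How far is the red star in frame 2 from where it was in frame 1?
3.0

The red star moved from (4.9, 3.8) to (7.4, 5.4), a distance of √(2.5² + 1.6²) ≈ 3.0.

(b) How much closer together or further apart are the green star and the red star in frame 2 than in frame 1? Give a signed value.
+5.2

Distance in frame 1: 1.3. Distance in frame 2: 6.5.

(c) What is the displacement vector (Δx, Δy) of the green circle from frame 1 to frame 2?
(3.3, 1.1)

The green circle was at (3.1, 6.8) in frame 1 and (6.4, 7.9) in frame 2.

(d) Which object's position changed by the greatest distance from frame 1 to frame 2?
the green circle

(moved 3.5; next 3.0)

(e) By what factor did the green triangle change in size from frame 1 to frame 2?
1.6×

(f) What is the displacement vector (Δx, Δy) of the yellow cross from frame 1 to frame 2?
(-0.4, 0.1)

The yellow cross was at (2.8, 5.8) in frame 1 and (2.4, 5.9) in frame 2.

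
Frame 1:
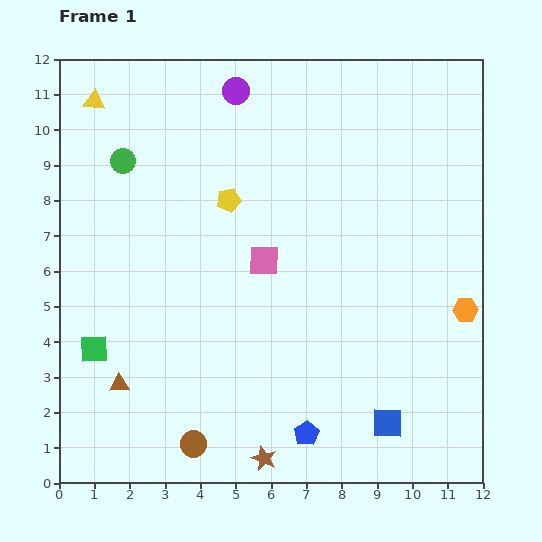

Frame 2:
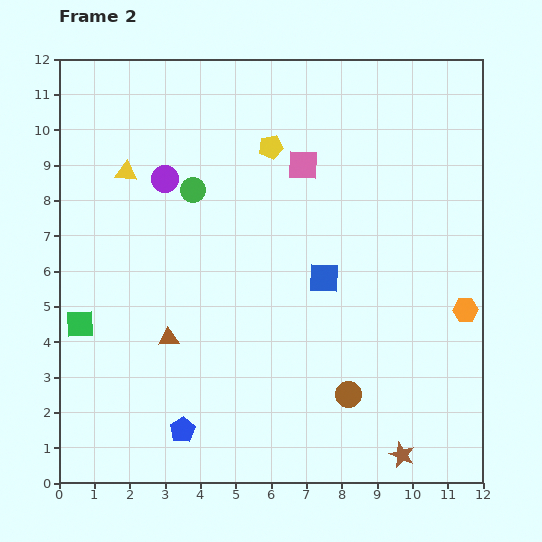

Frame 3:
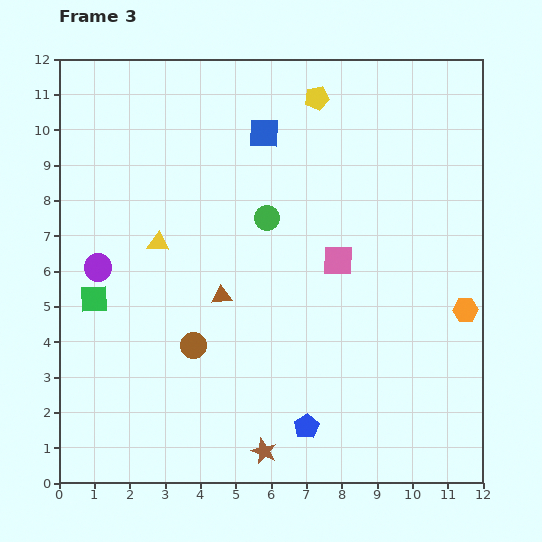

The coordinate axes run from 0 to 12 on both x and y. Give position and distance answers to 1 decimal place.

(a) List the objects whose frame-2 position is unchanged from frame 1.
the orange hexagon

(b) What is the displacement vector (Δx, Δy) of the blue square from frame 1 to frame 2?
(-1.8, 4.1)

The blue square was at (9.3, 1.7) in frame 1 and (7.5, 5.8) in frame 2.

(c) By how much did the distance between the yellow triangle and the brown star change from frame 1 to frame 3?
-4.6

Distance in frame 1: 11.2. Distance in frame 3: 6.6.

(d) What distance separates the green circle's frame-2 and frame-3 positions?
2.2

The green circle moved from (3.8, 8.3) to (5.9, 7.5), a distance of √(2.1² + 0.8²) ≈ 2.2.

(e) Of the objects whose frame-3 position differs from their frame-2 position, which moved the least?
the green square

(moved 0.8)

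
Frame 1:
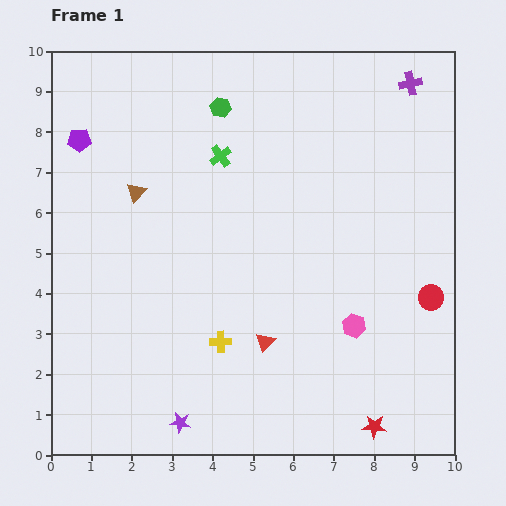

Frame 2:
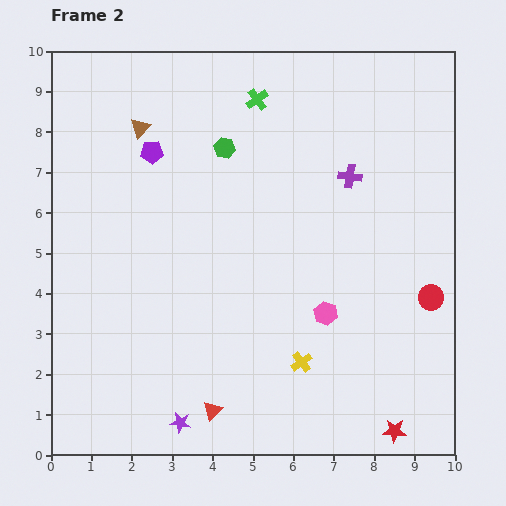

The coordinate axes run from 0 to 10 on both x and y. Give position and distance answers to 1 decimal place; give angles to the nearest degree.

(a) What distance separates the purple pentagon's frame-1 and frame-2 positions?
1.8

The purple pentagon moved from (0.7, 7.8) to (2.5, 7.5), a distance of √(1.8² + 0.3²) ≈ 1.8.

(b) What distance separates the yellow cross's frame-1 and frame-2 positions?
2.1

The yellow cross moved from (4.2, 2.8) to (6.2, 2.3), a distance of √(2.0² + 0.5²) ≈ 2.1.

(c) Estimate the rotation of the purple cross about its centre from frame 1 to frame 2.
20° clockwise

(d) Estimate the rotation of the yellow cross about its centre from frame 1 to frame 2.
34° counter-clockwise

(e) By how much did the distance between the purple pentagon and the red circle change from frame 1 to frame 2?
-1.7

Distance in frame 1: 9.5. Distance in frame 2: 7.8.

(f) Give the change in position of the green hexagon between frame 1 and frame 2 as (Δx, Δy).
(0.1, -1.0)

The green hexagon was at (4.2, 8.6) in frame 1 and (4.3, 7.6) in frame 2.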